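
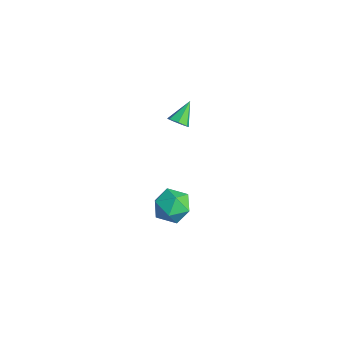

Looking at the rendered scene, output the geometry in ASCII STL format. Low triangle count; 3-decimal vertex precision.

solid 
facet normal -0.173 0.427 0.888
outer loop
vertex -1.141 2.351 -3.387
vertex -1.868 1.445 -3.093
vertex -0.699 1.383 -2.836
endloop
endfacet
facet normal 0.481 0.589 0.649
outer loop
vertex -1.141 2.351 -3.387
vertex -0.699 1.383 -2.836
vertex -0.094 1.886 -3.74
endloop
endfacet
facet normal 0.411 0.912 0.018
outer loop
vertex -1.141 2.351 -3.387
vertex -0.094 1.886 -3.74
vertex -0.889 2.26 -4.556
endloop
endfacet
facet normal -0.285 0.949 -0.135
outer loop
vertex -1.141 2.351 -3.387
vertex -0.889 2.26 -4.556
vertex -1.986 1.987 -4.156
endloop
endfacet
facet normal -0.646 0.649 0.403
outer loop
vertex -1.141 2.351 -3.387
vertex -1.986 1.987 -4.156
vertex -1.868 1.445 -3.093
endloop
endfacet
facet normal 0.836 -0.021 0.548
outer loop
vertex -0.094 1.886 -3.74
vertex -0.699 1.383 -2.836
vertex -0.174 0.693 -3.664
endloop
endfacet
facet normal -0.220 -0.284 0.933
outer loop
vertex -0.699 1.383 -2.836
vertex -1.868 1.445 -3.093
vertex -1.271 0.42 -3.264
endloop
endfacet
facet normal -0.986 0.076 0.148
outer loop
vertex -1.868 1.445 -3.093
vertex -1.986 1.987 -4.156
vertex -2.066 0.794 -4.08
endloop
endfacet
facet normal -0.403 0.561 -0.723
outer loop
vertex -1.986 1.987 -4.156
vertex -0.889 2.26 -4.556
vertex -1.461 1.297 -4.984
endloop
endfacet
facet normal 0.723 0.501 -0.475
outer loop
vertex -0.889 2.26 -4.556
vertex -0.094 1.886 -3.74
vertex -0.292 1.235 -4.727
endloop
endfacet
facet normal 0.285 -0.949 0.135
outer loop
vertex -1.019 0.329 -4.433
vertex -0.174 0.693 -3.664
vertex -1.271 0.42 -3.264
endloop
endfacet
facet normal -0.411 -0.912 -0.018
outer loop
vertex -1.019 0.329 -4.433
vertex -1.271 0.42 -3.264
vertex -2.066 0.794 -4.08
endloop
endfacet
facet normal -0.481 -0.589 -0.649
outer loop
vertex -1.019 0.329 -4.433
vertex -2.066 0.794 -4.08
vertex -1.461 1.297 -4.984
endloop
endfacet
facet normal 0.173 -0.427 -0.888
outer loop
vertex -1.019 0.329 -4.433
vertex -1.461 1.297 -4.984
vertex -0.292 1.235 -4.727
endloop
endfacet
facet normal 0.646 -0.649 -0.403
outer loop
vertex -1.019 0.329 -4.433
vertex -0.292 1.235 -4.727
vertex -0.174 0.693 -3.664
endloop
endfacet
facet normal 0.403 -0.561 0.723
outer loop
vertex -1.271 0.42 -3.264
vertex -0.174 0.693 -3.664
vertex -0.699 1.383 -2.836
endloop
endfacet
facet normal -0.723 -0.501 0.475
outer loop
vertex -2.066 0.794 -4.08
vertex -1.271 0.42 -3.264
vertex -1.868 1.445 -3.093
endloop
endfacet
facet normal -0.836 0.021 -0.548
outer loop
vertex -1.461 1.297 -4.984
vertex -2.066 0.794 -4.08
vertex -1.986 1.987 -4.156
endloop
endfacet
facet normal 0.220 0.284 -0.933
outer loop
vertex -0.292 1.235 -4.727
vertex -1.461 1.297 -4.984
vertex -0.889 2.26 -4.556
endloop
endfacet
facet normal 0.986 -0.076 -0.148
outer loop
vertex -0.174 0.693 -3.664
vertex -0.292 1.235 -4.727
vertex -0.094 1.886 -3.74
endloop
endfacet
facet normal 0.389 -0.676 -0.626
outer loop
vertex -0.927 1.649 3.485
vertex -1.338 1.834 3.03
vertex -0.751 2.058 3.153
endloop
endfacet
facet normal 0.668 0.275 0.692
outer loop
vertex -0.927 1.649 3.485
vertex -0.751 2.058 3.153
vertex -1.922 2.846 3.97
endloop
endfacet
facet normal 0.389 -0.675 -0.627
outer loop
vertex -0.751 2.058 3.153
vertex -1.338 1.834 3.03
vertex -1.017 2.299 2.729
endloop
endfacet
facet normal 0.595 0.800 0.081
outer loop
vertex -0.751 2.058 3.153
vertex -1.017 2.299 2.729
vertex -1.922 2.846 3.97
endloop
endfacet
facet normal 0.391 -0.675 -0.626
outer loop
vertex -1.017 2.299 2.729
vertex -1.338 1.834 3.03
vertex -1.524 2.189 2.531
endloop
endfacet
facet normal -0.032 0.906 -0.422
outer loop
vertex -1.017 2.299 2.729
vertex -1.524 2.189 2.531
vertex -1.922 2.846 3.97
endloop
endfacet
facet normal 0.389 -0.676 -0.626
outer loop
vertex -1.524 2.189 2.531
vertex -1.338 1.834 3.03
vertex -1.891 1.812 2.71
endloop
endfacet
facet normal -0.739 0.512 -0.438
outer loop
vertex -1.524 2.189 2.531
vertex -1.891 1.812 2.71
vertex -1.922 2.846 3.97
endloop
endfacet
facet normal 0.390 -0.674 -0.627
outer loop
vertex -1.891 1.812 2.71
vertex -1.338 1.834 3.03
vertex -1.841 1.451 3.129
endloop
endfacet
facet normal -0.995 -0.085 0.045
outer loop
vertex -1.891 1.812 2.71
vertex -1.841 1.451 3.129
vertex -1.922 2.846 3.97
endloop
endfacet
facet normal 0.390 -0.675 -0.626
outer loop
vertex -1.841 1.451 3.129
vertex -1.338 1.834 3.03
vertex -1.412 1.379 3.474
endloop
endfacet
facet normal -0.607 -0.436 0.664
outer loop
vertex -1.841 1.451 3.129
vertex -1.412 1.379 3.474
vertex -1.922 2.846 3.97
endloop
endfacet
facet normal 0.390 -0.675 -0.627
outer loop
vertex -1.412 1.379 3.474
vertex -1.338 1.834 3.03
vertex -0.927 1.649 3.485
endloop
endfacet
facet normal 0.132 -0.276 0.952
outer loop
vertex -1.412 1.379 3.474
vertex -0.927 1.649 3.485
vertex -1.922 2.846 3.97
endloop
endfacet

endsolid


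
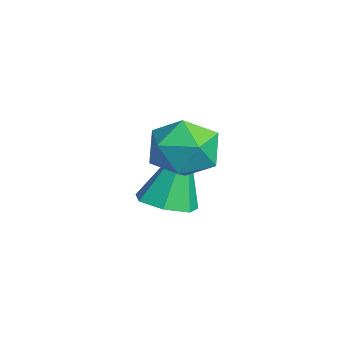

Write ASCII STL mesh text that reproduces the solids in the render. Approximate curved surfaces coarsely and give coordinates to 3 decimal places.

solid 
facet normal 0.196 -0.305 -0.932
outer loop
vertex 2.127 -2.105 -0.173
vertex 1.397 -1.872 -0.403
vertex 2.077 -1.45 -0.398
endloop
endfacet
facet normal 0.862 0.222 0.456
outer loop
vertex 2.127 -2.105 -0.173
vertex 2.077 -1.45 -0.398
vertex 0.983 -1.228 1.563
endloop
endfacet
facet normal 0.196 -0.306 -0.932
outer loop
vertex 2.077 -1.45 -0.398
vertex 1.397 -1.872 -0.403
vertex 1.515 -1.113 -0.627
endloop
endfacet
facet normal 0.460 0.874 0.158
outer loop
vertex 2.077 -1.45 -0.398
vertex 1.515 -1.113 -0.627
vertex 0.983 -1.228 1.563
endloop
endfacet
facet normal 0.196 -0.305 -0.932
outer loop
vertex 1.515 -1.113 -0.627
vertex 1.397 -1.872 -0.403
vertex 0.865 -1.347 -0.687
endloop
endfacet
facet normal -0.336 0.941 -0.032
outer loop
vertex 1.515 -1.113 -0.627
vertex 0.865 -1.347 -0.687
vertex 0.983 -1.228 1.563
endloop
endfacet
facet normal 0.197 -0.304 -0.932
outer loop
vertex 0.865 -1.347 -0.687
vertex 1.397 -1.872 -0.403
vertex 0.615 -1.977 -0.534
endloop
endfacet
facet normal -0.927 0.375 0.029
outer loop
vertex 0.865 -1.347 -0.687
vertex 0.615 -1.977 -0.534
vertex 0.983 -1.228 1.563
endloop
endfacet
facet normal 0.197 -0.305 -0.932
outer loop
vertex 0.615 -1.977 -0.534
vertex 1.397 -1.872 -0.403
vertex 0.955 -2.527 -0.282
endloop
endfacet
facet normal -0.867 -0.401 0.295
outer loop
vertex 0.615 -1.977 -0.534
vertex 0.955 -2.527 -0.282
vertex 0.983 -1.228 1.563
endloop
endfacet
facet normal 0.197 -0.305 -0.932
outer loop
vertex 0.955 -2.527 -0.282
vertex 1.397 -1.872 -0.403
vertex 1.628 -2.584 -0.121
endloop
endfacet
facet normal -0.203 -0.799 0.566
outer loop
vertex 0.955 -2.527 -0.282
vertex 1.628 -2.584 -0.121
vertex 0.983 -1.228 1.563
endloop
endfacet
facet normal 0.196 -0.305 -0.932
outer loop
vertex 1.628 -2.584 -0.121
vertex 1.397 -1.872 -0.403
vertex 2.127 -2.105 -0.173
endloop
endfacet
facet normal 0.567 -0.522 0.637
outer loop
vertex 1.628 -2.584 -0.121
vertex 2.127 -2.105 -0.173
vertex 0.983 -1.228 1.563
endloop
endfacet
facet normal 0.387 0.428 0.817
outer loop
vertex 3.037 -1.023 2.751
vertex 2.955 -1.841 3.219
vertex 3.749 -1.647 2.741
endloop
endfacet
facet normal 0.644 0.731 0.224
outer loop
vertex 3.037 -1.023 2.751
vertex 3.749 -1.647 2.741
vertex 3.507 -1.191 1.948
endloop
endfacet
facet normal 0.093 0.984 -0.151
outer loop
vertex 3.037 -1.023 2.751
vertex 3.507 -1.191 1.948
vertex 2.565 -1.104 1.935
endloop
endfacet
facet normal -0.505 0.837 0.209
outer loop
vertex 3.037 -1.023 2.751
vertex 2.565 -1.104 1.935
vertex 2.224 -1.506 2.721
endloop
endfacet
facet normal -0.323 0.494 0.807
outer loop
vertex 3.037 -1.023 2.751
vertex 2.224 -1.506 2.721
vertex 2.955 -1.841 3.219
endloop
endfacet
facet normal 0.961 0.223 -0.165
outer loop
vertex 3.507 -1.191 1.948
vertex 3.749 -1.647 2.741
vertex 3.716 -2.114 1.919
endloop
endfacet
facet normal 0.544 -0.267 0.795
outer loop
vertex 3.749 -1.647 2.741
vertex 2.955 -1.841 3.219
vertex 3.375 -2.516 2.705
endloop
endfacet
facet normal -0.605 -0.162 0.780
outer loop
vertex 2.955 -1.841 3.219
vertex 2.224 -1.506 2.721
vertex 2.433 -2.429 2.692
endloop
endfacet
facet normal -0.899 0.395 -0.188
outer loop
vertex 2.224 -1.506 2.721
vertex 2.565 -1.104 1.935
vertex 2.191 -1.973 1.899
endloop
endfacet
facet normal 0.069 0.631 -0.773
outer loop
vertex 2.565 -1.104 1.935
vertex 3.507 -1.191 1.948
vertex 2.985 -1.779 1.421
endloop
endfacet
facet normal 0.505 -0.837 -0.209
outer loop
vertex 2.903 -2.597 1.889
vertex 3.716 -2.114 1.919
vertex 3.375 -2.516 2.705
endloop
endfacet
facet normal -0.093 -0.984 0.151
outer loop
vertex 2.903 -2.597 1.889
vertex 3.375 -2.516 2.705
vertex 2.433 -2.429 2.692
endloop
endfacet
facet normal -0.644 -0.731 -0.224
outer loop
vertex 2.903 -2.597 1.889
vertex 2.433 -2.429 2.692
vertex 2.191 -1.973 1.899
endloop
endfacet
facet normal -0.387 -0.428 -0.817
outer loop
vertex 2.903 -2.597 1.889
vertex 2.191 -1.973 1.899
vertex 2.985 -1.779 1.421
endloop
endfacet
facet normal 0.323 -0.494 -0.807
outer loop
vertex 2.903 -2.597 1.889
vertex 2.985 -1.779 1.421
vertex 3.716 -2.114 1.919
endloop
endfacet
facet normal 0.899 -0.395 0.188
outer loop
vertex 3.375 -2.516 2.705
vertex 3.716 -2.114 1.919
vertex 3.749 -1.647 2.741
endloop
endfacet
facet normal -0.069 -0.631 0.773
outer loop
vertex 2.433 -2.429 2.692
vertex 3.375 -2.516 2.705
vertex 2.955 -1.841 3.219
endloop
endfacet
facet normal -0.961 -0.223 0.165
outer loop
vertex 2.191 -1.973 1.899
vertex 2.433 -2.429 2.692
vertex 2.224 -1.506 2.721
endloop
endfacet
facet normal -0.544 0.267 -0.795
outer loop
vertex 2.985 -1.779 1.421
vertex 2.191 -1.973 1.899
vertex 2.565 -1.104 1.935
endloop
endfacet
facet normal 0.605 0.162 -0.780
outer loop
vertex 3.716 -2.114 1.919
vertex 2.985 -1.779 1.421
vertex 3.507 -1.191 1.948
endloop
endfacet

endsolid


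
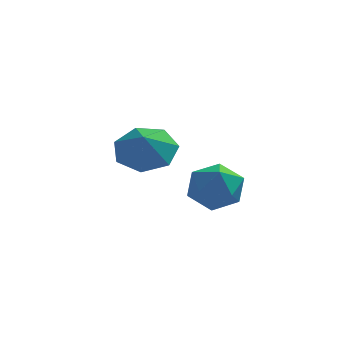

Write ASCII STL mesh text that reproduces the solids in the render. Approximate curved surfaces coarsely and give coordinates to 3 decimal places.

solid 
facet normal -0.012 0.614 -0.790
outer loop
vertex 1.493 2.206 1.809
vertex 0.664 2.759 2.251
vertex 1.734 2.93 2.368
endloop
endfacet
facet normal 0.701 -0.567 0.432
outer loop
vertex 1.493 2.206 1.809
vertex 1.734 2.93 2.368
vertex 0.676 2.141 3.049
endloop
endfacet
facet normal -0.011 0.612 -0.790
outer loop
vertex 1.734 2.93 2.368
vertex 0.664 2.759 2.251
vertex 1.17 3.526 2.838
endloop
endfacet
facet normal 0.583 -0.085 0.808
outer loop
vertex 1.734 2.93 2.368
vertex 1.17 3.526 2.838
vertex 0.676 2.141 3.049
endloop
endfacet
facet normal -0.011 0.612 -0.791
outer loop
vertex 1.17 3.526 2.838
vertex 0.664 2.759 2.251
vertex 0.225 3.545 2.866
endloop
endfacet
facet normal 0.032 0.139 0.990
outer loop
vertex 1.17 3.526 2.838
vertex 0.225 3.545 2.866
vertex 0.676 2.141 3.049
endloop
endfacet
facet normal -0.011 0.612 -0.791
outer loop
vertex 0.225 3.545 2.866
vertex 0.664 2.759 2.251
vertex -0.39 2.972 2.431
endloop
endfacet
facet normal -0.537 -0.063 0.841
outer loop
vertex 0.225 3.545 2.866
vertex -0.39 2.972 2.431
vertex 0.676 2.141 3.049
endloop
endfacet
facet normal -0.011 0.613 -0.790
outer loop
vertex -0.39 2.972 2.431
vertex 0.664 2.759 2.251
vertex -0.211 2.239 1.86
endloop
endfacet
facet normal -0.696 -0.539 0.474
outer loop
vertex -0.39 2.972 2.431
vertex -0.211 2.239 1.86
vertex 0.676 2.141 3.049
endloop
endfacet
facet normal -0.011 0.613 -0.790
outer loop
vertex -0.211 2.239 1.86
vertex 0.664 2.759 2.251
vertex 0.627 1.898 1.584
endloop
endfacet
facet normal -0.325 -0.931 0.165
outer loop
vertex -0.211 2.239 1.86
vertex 0.627 1.898 1.584
vertex 0.676 2.141 3.049
endloop
endfacet
facet normal -0.013 0.613 -0.790
outer loop
vertex 0.627 1.898 1.584
vertex 0.664 2.759 2.251
vertex 1.493 2.206 1.809
endloop
endfacet
facet normal 0.297 -0.943 0.147
outer loop
vertex 0.627 1.898 1.584
vertex 1.493 2.206 1.809
vertex 0.676 2.141 3.049
endloop
endfacet
facet normal -0.437 -0.567 0.699
outer loop
vertex 2.576 -0.87 2.895
vertex 2.883 -1.675 2.434
vertex 3.443 -1.261 3.12
endloop
endfacet
facet normal -0.226 0.059 0.972
outer loop
vertex 2.576 -0.87 2.895
vertex 3.443 -1.261 3.12
vertex 3.35 -0.291 3.04
endloop
endfacet
facet normal -0.546 0.579 0.605
outer loop
vertex 2.576 -0.87 2.895
vertex 3.35 -0.291 3.04
vertex 2.732 -0.106 2.305
endloop
endfacet
facet normal -0.956 0.276 0.105
outer loop
vertex 2.576 -0.87 2.895
vertex 2.732 -0.106 2.305
vertex 2.444 -0.962 1.931
endloop
endfacet
facet normal -0.887 -0.432 0.163
outer loop
vertex 2.576 -0.87 2.895
vertex 2.444 -0.962 1.931
vertex 2.883 -1.675 2.434
endloop
endfacet
facet normal 0.478 0.118 0.871
outer loop
vertex 3.35 -0.291 3.04
vertex 3.443 -1.261 3.12
vertex 4.136 -0.738 2.669
endloop
endfacet
facet normal 0.137 -0.894 0.428
outer loop
vertex 3.443 -1.261 3.12
vertex 2.883 -1.675 2.434
vertex 3.848 -1.594 2.295
endloop
endfacet
facet normal -0.592 -0.675 -0.440
outer loop
vertex 2.883 -1.675 2.434
vertex 2.444 -0.962 1.931
vertex 3.23 -1.409 1.56
endloop
endfacet
facet normal -0.702 0.470 -0.535
outer loop
vertex 2.444 -0.962 1.931
vertex 2.732 -0.106 2.305
vertex 3.137 -0.439 1.48
endloop
endfacet
facet normal -0.041 0.960 0.276
outer loop
vertex 2.732 -0.106 2.305
vertex 3.35 -0.291 3.04
vertex 3.697 -0.025 2.166
endloop
endfacet
facet normal 0.956 -0.276 -0.105
outer loop
vertex 4.004 -0.83 1.705
vertex 4.136 -0.738 2.669
vertex 3.848 -1.594 2.295
endloop
endfacet
facet normal 0.546 -0.579 -0.605
outer loop
vertex 4.004 -0.83 1.705
vertex 3.848 -1.594 2.295
vertex 3.23 -1.409 1.56
endloop
endfacet
facet normal 0.226 -0.059 -0.972
outer loop
vertex 4.004 -0.83 1.705
vertex 3.23 -1.409 1.56
vertex 3.137 -0.439 1.48
endloop
endfacet
facet normal 0.437 0.567 -0.699
outer loop
vertex 4.004 -0.83 1.705
vertex 3.137 -0.439 1.48
vertex 3.697 -0.025 2.166
endloop
endfacet
facet normal 0.887 0.432 -0.163
outer loop
vertex 4.004 -0.83 1.705
vertex 3.697 -0.025 2.166
vertex 4.136 -0.738 2.669
endloop
endfacet
facet normal 0.702 -0.470 0.535
outer loop
vertex 3.848 -1.594 2.295
vertex 4.136 -0.738 2.669
vertex 3.443 -1.261 3.12
endloop
endfacet
facet normal 0.041 -0.960 -0.276
outer loop
vertex 3.23 -1.409 1.56
vertex 3.848 -1.594 2.295
vertex 2.883 -1.675 2.434
endloop
endfacet
facet normal -0.478 -0.118 -0.871
outer loop
vertex 3.137 -0.439 1.48
vertex 3.23 -1.409 1.56
vertex 2.444 -0.962 1.931
endloop
endfacet
facet normal -0.137 0.894 -0.428
outer loop
vertex 3.697 -0.025 2.166
vertex 3.137 -0.439 1.48
vertex 2.732 -0.106 2.305
endloop
endfacet
facet normal 0.592 0.675 0.440
outer loop
vertex 4.136 -0.738 2.669
vertex 3.697 -0.025 2.166
vertex 3.35 -0.291 3.04
endloop
endfacet

endsolid


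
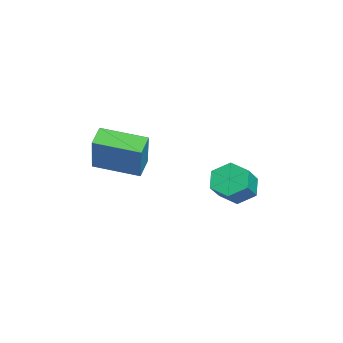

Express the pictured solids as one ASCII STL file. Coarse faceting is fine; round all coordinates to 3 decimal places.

solid 
facet normal -0.713 0.296 -0.635
outer loop
vertex -0.496 4.517 -1.719
vertex -1.025 3.782 -1.467
vertex -1.101 4.596 -1.003
endloop
endfacet
facet normal 0.278 0.952 0.130
outer loop
vertex -0.496 4.517 -1.719
vertex -1.101 4.596 -1.003
vertex 0.574 4.074 -0.765
endloop
endfacet
facet normal 0.278 0.952 0.130
outer loop
vertex 0.574 4.074 -0.765
vertex -1.101 4.596 -1.003
vertex -0.031 4.153 -0.05
endloop
endfacet
facet normal 0.713 -0.295 0.636
outer loop
vertex 0.574 4.074 -0.765
vertex -0.031 4.153 -0.05
vertex 0.045 3.338 -0.513
endloop
endfacet
facet normal -0.713 0.296 -0.636
outer loop
vertex -1.101 4.596 -1.003
vertex -1.025 3.782 -1.467
vertex -1.63 3.861 -0.752
endloop
endfacet
facet normal -0.418 0.548 0.724
outer loop
vertex -1.101 4.596 -1.003
vertex -1.63 3.861 -0.752
vertex -0.031 4.153 -0.05
endloop
endfacet
facet normal -0.418 0.549 0.724
outer loop
vertex -0.031 4.153 -0.05
vertex -1.63 3.861 -0.752
vertex -0.56 3.418 0.202
endloop
endfacet
facet normal 0.713 -0.295 0.636
outer loop
vertex -0.031 4.153 -0.05
vertex -0.56 3.418 0.202
vertex 0.045 3.338 -0.513
endloop
endfacet
facet normal -0.713 0.295 -0.636
outer loop
vertex -1.63 3.861 -0.752
vertex -1.025 3.782 -1.467
vertex -1.554 3.046 -1.215
endloop
endfacet
facet normal -0.696 -0.402 0.594
outer loop
vertex -1.63 3.861 -0.752
vertex -1.554 3.046 -1.215
vertex -0.56 3.418 0.202
endloop
endfacet
facet normal -0.696 -0.402 0.594
outer loop
vertex -0.56 3.418 0.202
vertex -1.554 3.046 -1.215
vertex -0.484 2.603 -0.261
endloop
endfacet
facet normal 0.713 -0.295 0.636
outer loop
vertex -0.56 3.418 0.202
vertex -0.484 2.603 -0.261
vertex 0.045 3.338 -0.513
endloop
endfacet
facet normal -0.713 0.295 -0.636
outer loop
vertex -1.554 3.046 -1.215
vertex -1.025 3.782 -1.467
vertex -0.949 2.967 -1.93
endloop
endfacet
facet normal -0.278 -0.952 -0.130
outer loop
vertex -1.554 3.046 -1.215
vertex -0.949 2.967 -1.93
vertex -0.484 2.603 -0.261
endloop
endfacet
facet normal -0.278 -0.952 -0.130
outer loop
vertex -0.484 2.603 -0.261
vertex -0.949 2.967 -1.93
vertex 0.121 2.524 -0.977
endloop
endfacet
facet normal 0.713 -0.296 0.635
outer loop
vertex -0.484 2.603 -0.261
vertex 0.121 2.524 -0.977
vertex 0.045 3.338 -0.513
endloop
endfacet
facet normal -0.713 0.295 -0.636
outer loop
vertex -0.949 2.967 -1.93
vertex -1.025 3.782 -1.467
vertex -0.42 3.702 -2.182
endloop
endfacet
facet normal 0.418 -0.549 -0.724
outer loop
vertex -0.949 2.967 -1.93
vertex -0.42 3.702 -2.182
vertex 0.121 2.524 -0.977
endloop
endfacet
facet normal 0.418 -0.548 -0.724
outer loop
vertex 0.121 2.524 -0.977
vertex -0.42 3.702 -2.182
vertex 0.65 3.259 -1.228
endloop
endfacet
facet normal 0.713 -0.296 0.636
outer loop
vertex 0.121 2.524 -0.977
vertex 0.65 3.259 -1.228
vertex 0.045 3.338 -0.513
endloop
endfacet
facet normal -0.713 0.295 -0.636
outer loop
vertex -0.42 3.702 -2.182
vertex -1.025 3.782 -1.467
vertex -0.496 4.517 -1.719
endloop
endfacet
facet normal 0.696 0.402 -0.594
outer loop
vertex -0.42 3.702 -2.182
vertex -0.496 4.517 -1.719
vertex 0.65 3.259 -1.228
endloop
endfacet
facet normal 0.696 0.402 -0.594
outer loop
vertex 0.65 3.259 -1.228
vertex -0.496 4.517 -1.719
vertex 0.574 4.074 -0.765
endloop
endfacet
facet normal 0.713 -0.295 0.636
outer loop
vertex 0.65 3.259 -1.228
vertex 0.574 4.074 -0.765
vertex 0.045 3.338 -0.513
endloop
endfacet
facet normal -0.813 0.296 0.502
outer loop
vertex 0.602 -2.019 2.732
vertex 1.105 -0.014 2.364
vertex -0.545 -2.067 0.903
endloop
endfacet
facet normal -0.240 -0.955 0.175
outer loop
vertex 0.275 -2.366 0.396
vertex 0.602 -2.019 2.732
vertex -0.545 -2.067 0.903
endloop
endfacet
facet normal -0.813 0.296 0.502
outer loop
vertex -0.545 -2.067 0.903
vertex 1.105 -0.014 2.364
vertex -0.043 -0.062 0.535
endloop
endfacet
facet normal -0.532 -0.022 -0.847
outer loop
vertex -0.043 -0.062 0.535
vertex 0.275 -2.366 0.396
vertex -0.545 -2.067 0.903
endloop
endfacet
facet normal 0.532 0.022 0.847
outer loop
vertex 0.602 -2.019 2.732
vertex 1.925 -0.313 1.857
vertex 1.105 -0.014 2.364
endloop
endfacet
facet normal -0.239 -0.955 0.175
outer loop
vertex 1.423 -2.318 2.225
vertex 0.602 -2.019 2.732
vertex 0.275 -2.366 0.396
endloop
endfacet
facet normal 0.531 0.022 0.847
outer loop
vertex 1.423 -2.318 2.225
vertex 1.925 -0.313 1.857
vertex 0.602 -2.019 2.732
endloop
endfacet
facet normal 0.240 0.955 -0.175
outer loop
vertex 1.105 -0.014 2.364
vertex 1.925 -0.313 1.857
vertex -0.043 -0.062 0.535
endloop
endfacet
facet normal -0.531 -0.022 -0.847
outer loop
vertex 0.778 -0.361 0.028
vertex 0.275 -2.366 0.396
vertex -0.043 -0.062 0.535
endloop
endfacet
facet normal 0.240 0.955 -0.175
outer loop
vertex -0.043 -0.062 0.535
vertex 1.925 -0.313 1.857
vertex 0.778 -0.361 0.028
endloop
endfacet
facet normal 0.813 -0.296 -0.502
outer loop
vertex 0.778 -0.361 0.028
vertex 1.423 -2.318 2.225
vertex 0.275 -2.366 0.396
endloop
endfacet
facet normal 0.813 -0.296 -0.502
outer loop
vertex 1.925 -0.313 1.857
vertex 1.423 -2.318 2.225
vertex 0.778 -0.361 0.028
endloop
endfacet

endsolid


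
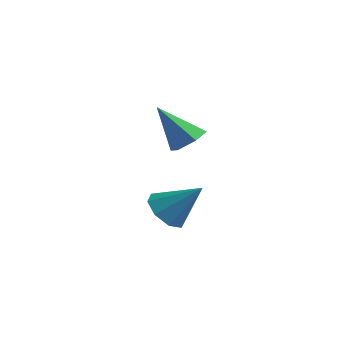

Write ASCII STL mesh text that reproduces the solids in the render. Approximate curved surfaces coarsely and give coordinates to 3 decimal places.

solid 
facet normal 0.608 0.119 -0.785
outer loop
vertex 1.965 2.945 0.285
vertex 1.38 2.593 -0.222
vertex 1.381 3.433 -0.094
endloop
endfacet
facet normal 0.170 0.724 0.669
outer loop
vertex 1.965 2.945 0.285
vertex 1.381 3.433 -0.094
vertex 0.12 2.347 1.402
endloop
endfacet
facet normal 0.609 0.119 -0.784
outer loop
vertex 1.381 3.433 -0.094
vertex 1.38 2.593 -0.222
vertex 0.797 3.081 -0.601
endloop
endfacet
facet normal -0.577 0.810 0.102
outer loop
vertex 1.381 3.433 -0.094
vertex 0.797 3.081 -0.601
vertex 0.12 2.347 1.402
endloop
endfacet
facet normal 0.609 0.119 -0.784
outer loop
vertex 0.797 3.081 -0.601
vertex 1.38 2.593 -0.222
vertex 0.796 2.241 -0.729
endloop
endfacet
facet normal -0.951 0.047 -0.304
outer loop
vertex 0.797 3.081 -0.601
vertex 0.796 2.241 -0.729
vertex 0.12 2.347 1.402
endloop
endfacet
facet normal 0.609 0.119 -0.784
outer loop
vertex 0.796 2.241 -0.729
vertex 1.38 2.593 -0.222
vertex 1.379 1.753 -0.35
endloop
endfacet
facet normal -0.579 -0.803 -0.144
outer loop
vertex 0.796 2.241 -0.729
vertex 1.379 1.753 -0.35
vertex 0.12 2.347 1.402
endloop
endfacet
facet normal 0.608 0.119 -0.785
outer loop
vertex 1.379 1.753 -0.35
vertex 1.38 2.593 -0.222
vertex 1.964 2.105 0.157
endloop
endfacet
facet normal 0.169 -0.890 0.423
outer loop
vertex 1.379 1.753 -0.35
vertex 1.964 2.105 0.157
vertex 0.12 2.347 1.402
endloop
endfacet
facet normal 0.608 0.119 -0.785
outer loop
vertex 1.964 2.105 0.157
vertex 1.38 2.593 -0.222
vertex 1.965 2.945 0.285
endloop
endfacet
facet normal 0.544 -0.127 0.830
outer loop
vertex 1.964 2.105 0.157
vertex 1.965 2.945 0.285
vertex 0.12 2.347 1.402
endloop
endfacet
facet normal -0.670 -0.230 -0.706
outer loop
vertex 0.818 3.306 -5.061
vertex 0.323 2.698 -4.393
vertex 0.261 3.692 -4.658
endloop
endfacet
facet normal 0.492 0.859 -0.143
outer loop
vertex 0.818 3.306 -5.061
vertex 0.261 3.692 -4.658
vertex 1.677 3.162 -2.967
endloop
endfacet
facet normal -0.671 -0.230 -0.705
outer loop
vertex 0.261 3.692 -4.658
vertex 0.323 2.698 -4.393
vertex -0.259 3.495 -4.099
endloop
endfacet
facet normal -0.021 0.949 0.315
outer loop
vertex 0.261 3.692 -4.658
vertex -0.259 3.495 -4.099
vertex 1.677 3.162 -2.967
endloop
endfacet
facet normal -0.671 -0.230 -0.705
outer loop
vertex -0.259 3.495 -4.099
vertex 0.323 2.698 -4.393
vertex -0.439 2.832 -3.712
endloop
endfacet
facet normal -0.353 0.541 0.763
outer loop
vertex -0.259 3.495 -4.099
vertex -0.439 2.832 -3.712
vertex 1.677 3.162 -2.967
endloop
endfacet
facet normal -0.671 -0.230 -0.705
outer loop
vertex -0.439 2.832 -3.712
vertex 0.323 2.698 -4.393
vertex -0.172 2.09 -3.724
endloop
endfacet
facet normal -0.312 -0.127 0.942
outer loop
vertex -0.439 2.832 -3.712
vertex -0.172 2.09 -3.724
vertex 1.677 3.162 -2.967
endloop
endfacet
facet normal -0.671 -0.229 -0.705
outer loop
vertex -0.172 2.09 -3.724
vertex 0.323 2.698 -4.393
vertex 0.384 1.705 -4.128
endloop
endfacet
facet normal 0.081 -0.664 0.743
outer loop
vertex -0.172 2.09 -3.724
vertex 0.384 1.705 -4.128
vertex 1.677 3.162 -2.967
endloop
endfacet
facet normal -0.670 -0.230 -0.706
outer loop
vertex 0.384 1.705 -4.128
vertex 0.323 2.698 -4.393
vertex 0.905 1.901 -4.686
endloop
endfacet
facet normal 0.591 -0.754 0.287
outer loop
vertex 0.384 1.705 -4.128
vertex 0.905 1.901 -4.686
vertex 1.677 3.162 -2.967
endloop
endfacet
facet normal -0.670 -0.230 -0.706
outer loop
vertex 0.905 1.901 -4.686
vertex 0.323 2.698 -4.393
vertex 1.085 2.564 -5.073
endloop
endfacet
facet normal 0.924 -0.345 -0.162
outer loop
vertex 0.905 1.901 -4.686
vertex 1.085 2.564 -5.073
vertex 1.677 3.162 -2.967
endloop
endfacet
facet normal -0.670 -0.230 -0.706
outer loop
vertex 1.085 2.564 -5.073
vertex 0.323 2.698 -4.393
vertex 0.818 3.306 -5.061
endloop
endfacet
facet normal 0.883 0.323 -0.340
outer loop
vertex 1.085 2.564 -5.073
vertex 0.818 3.306 -5.061
vertex 1.677 3.162 -2.967
endloop
endfacet

endsolid


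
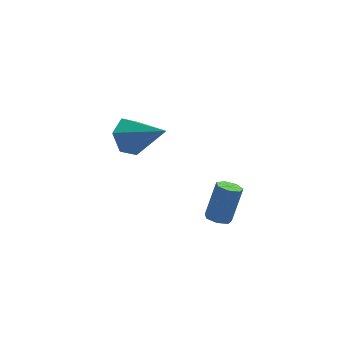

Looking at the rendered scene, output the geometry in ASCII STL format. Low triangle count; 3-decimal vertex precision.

solid 
facet normal -0.265 -0.301 -0.916
outer loop
vertex 1.141 -1.884 -1.248
vertex 0.754 -1.467 -1.273
vertex 1.3 -1.455 -1.435
endloop
endfacet
facet normal 0.909 -0.395 -0.133
outer loop
vertex 1.141 -1.884 -1.248
vertex 1.3 -1.455 -1.435
vertex 1.594 -1.37 0.318
endloop
endfacet
facet normal 0.909 -0.394 -0.133
outer loop
vertex 1.594 -1.37 0.318
vertex 1.3 -1.455 -1.435
vertex 1.753 -0.94 0.132
endloop
endfacet
facet normal 0.263 0.300 0.917
outer loop
vertex 1.594 -1.37 0.318
vertex 1.753 -0.94 0.132
vertex 1.206 -0.953 0.293
endloop
endfacet
facet normal -0.265 -0.301 -0.916
outer loop
vertex 1.3 -1.455 -1.435
vertex 0.754 -1.467 -1.273
vertex 1.048 -1.035 -1.5
endloop
endfacet
facet normal 0.818 0.432 -0.379
outer loop
vertex 1.3 -1.455 -1.435
vertex 1.048 -1.035 -1.5
vertex 1.753 -0.94 0.132
endloop
endfacet
facet normal 0.818 0.434 -0.378
outer loop
vertex 1.753 -0.94 0.132
vertex 1.048 -1.035 -1.5
vertex 1.5 -0.52 0.067
endloop
endfacet
facet normal 0.263 0.300 0.917
outer loop
vertex 1.753 -0.94 0.132
vertex 1.5 -0.52 0.067
vertex 1.206 -0.953 0.293
endloop
endfacet
facet normal -0.265 -0.301 -0.916
outer loop
vertex 1.048 -1.035 -1.5
vertex 0.754 -1.467 -1.273
vertex 0.574 -0.94 -1.394
endloop
endfacet
facet normal 0.111 0.934 -0.339
outer loop
vertex 1.048 -1.035 -1.5
vertex 0.574 -0.94 -1.394
vertex 1.5 -0.52 0.067
endloop
endfacet
facet normal 0.110 0.934 -0.339
outer loop
vertex 1.5 -0.52 0.067
vertex 0.574 -0.94 -1.394
vertex 1.026 -0.426 0.172
endloop
endfacet
facet normal 0.263 0.300 0.917
outer loop
vertex 1.5 -0.52 0.067
vertex 1.026 -0.426 0.172
vertex 1.206 -0.953 0.293
endloop
endfacet
facet normal -0.264 -0.301 -0.917
outer loop
vertex 0.574 -0.94 -1.394
vertex 0.754 -1.467 -1.273
vertex 0.235 -1.243 -1.197
endloop
endfacet
facet normal -0.680 0.732 -0.044
outer loop
vertex 0.574 -0.94 -1.394
vertex 0.235 -1.243 -1.197
vertex 1.026 -0.426 0.172
endloop
endfacet
facet normal -0.680 0.732 -0.044
outer loop
vertex 1.026 -0.426 0.172
vertex 0.235 -1.243 -1.197
vertex 0.688 -0.728 0.369
endloop
endfacet
facet normal 0.265 0.301 0.916
outer loop
vertex 1.026 -0.426 0.172
vertex 0.688 -0.728 0.369
vertex 1.206 -0.953 0.293
endloop
endfacet
facet normal -0.264 -0.300 -0.917
outer loop
vertex 0.235 -1.243 -1.197
vertex 0.754 -1.467 -1.273
vertex 0.288 -1.714 -1.058
endloop
endfacet
facet normal -0.958 -0.024 0.285
outer loop
vertex 0.235 -1.243 -1.197
vertex 0.288 -1.714 -1.058
vertex 0.688 -0.728 0.369
endloop
endfacet
facet normal -0.959 -0.022 0.284
outer loop
vertex 0.688 -0.728 0.369
vertex 0.288 -1.714 -1.058
vertex 0.74 -1.2 0.509
endloop
endfacet
facet normal 0.265 0.301 0.916
outer loop
vertex 0.688 -0.728 0.369
vertex 0.74 -1.2 0.509
vertex 1.206 -0.953 0.293
endloop
endfacet
facet normal -0.263 -0.301 -0.917
outer loop
vertex 0.288 -1.714 -1.058
vertex 0.754 -1.467 -1.273
vertex 0.691 -2.0 -1.08
endloop
endfacet
facet normal -0.516 -0.758 0.398
outer loop
vertex 0.288 -1.714 -1.058
vertex 0.691 -2.0 -1.08
vertex 0.74 -1.2 0.509
endloop
endfacet
facet normal -0.514 -0.759 0.398
outer loop
vertex 0.74 -1.2 0.509
vertex 0.691 -2.0 -1.08
vertex 1.143 -1.485 0.486
endloop
endfacet
facet normal 0.265 0.301 0.916
outer loop
vertex 0.74 -1.2 0.509
vertex 1.143 -1.485 0.486
vertex 1.206 -0.953 0.293
endloop
endfacet
facet normal -0.265 -0.301 -0.916
outer loop
vertex 0.691 -2.0 -1.08
vertex 0.754 -1.467 -1.273
vertex 1.141 -1.884 -1.248
endloop
endfacet
facet normal 0.317 -0.924 0.212
outer loop
vertex 0.691 -2.0 -1.08
vertex 1.141 -1.884 -1.248
vertex 1.143 -1.485 0.486
endloop
endfacet
facet normal 0.315 -0.925 0.212
outer loop
vertex 1.143 -1.485 0.486
vertex 1.141 -1.884 -1.248
vertex 1.594 -1.37 0.318
endloop
endfacet
facet normal 0.265 0.301 0.916
outer loop
vertex 1.143 -1.485 0.486
vertex 1.594 -1.37 0.318
vertex 1.206 -0.953 0.293
endloop
endfacet
facet normal -0.727 0.443 -0.525
outer loop
vertex -2.209 4.416 -1.168
vertex -2.895 3.978 -0.587
vertex -2.528 4.875 -0.339
endloop
endfacet
facet normal 0.835 0.550 0.017
outer loop
vertex -2.209 4.416 -1.168
vertex -2.528 4.875 -0.339
vertex -1.325 3.022 0.547
endloop
endfacet
facet normal -0.727 0.443 -0.525
outer loop
vertex -2.528 4.875 -0.339
vertex -2.895 3.978 -0.587
vertex -3.214 4.437 0.242
endloop
endfacet
facet normal 0.296 0.562 0.773
outer loop
vertex -2.528 4.875 -0.339
vertex -3.214 4.437 0.242
vertex -1.325 3.022 0.547
endloop
endfacet
facet normal -0.727 0.443 -0.525
outer loop
vertex -3.214 4.437 0.242
vertex -2.895 3.978 -0.587
vertex -3.581 3.54 -0.006
endloop
endfacet
facet normal -0.268 -0.153 0.951
outer loop
vertex -3.214 4.437 0.242
vertex -3.581 3.54 -0.006
vertex -1.325 3.022 0.547
endloop
endfacet
facet normal -0.727 0.443 -0.525
outer loop
vertex -3.581 3.54 -0.006
vertex -2.895 3.978 -0.587
vertex -3.262 3.082 -0.835
endloop
endfacet
facet normal -0.294 -0.880 0.373
outer loop
vertex -3.581 3.54 -0.006
vertex -3.262 3.082 -0.835
vertex -1.325 3.022 0.547
endloop
endfacet
facet normal -0.727 0.443 -0.525
outer loop
vertex -3.262 3.082 -0.835
vertex -2.895 3.978 -0.587
vertex -2.576 3.519 -1.416
endloop
endfacet
facet normal 0.245 -0.891 -0.382
outer loop
vertex -3.262 3.082 -0.835
vertex -2.576 3.519 -1.416
vertex -1.325 3.022 0.547
endloop
endfacet
facet normal -0.727 0.443 -0.525
outer loop
vertex -2.576 3.519 -1.416
vertex -2.895 3.978 -0.587
vertex -2.209 4.416 -1.168
endloop
endfacet
facet normal 0.809 -0.176 -0.560
outer loop
vertex -2.576 3.519 -1.416
vertex -2.209 4.416 -1.168
vertex -1.325 3.022 0.547
endloop
endfacet

endsolid


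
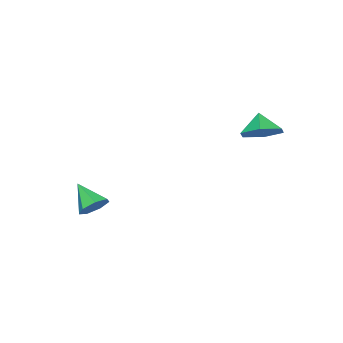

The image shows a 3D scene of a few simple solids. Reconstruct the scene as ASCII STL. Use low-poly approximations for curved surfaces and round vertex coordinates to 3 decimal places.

solid 
facet normal 0.183 0.795 -0.578
outer loop
vertex 2.277 -0.862 -1.612
vertex 1.557 -0.848 -1.821
vertex 1.882 -0.501 -1.241
endloop
endfacet
facet normal 0.629 -0.104 0.771
outer loop
vertex 2.277 -0.862 -1.612
vertex 1.882 -0.501 -1.241
vertex 1.283 -2.032 -0.959
endloop
endfacet
facet normal 0.184 0.795 -0.578
outer loop
vertex 1.882 -0.501 -1.241
vertex 1.557 -0.848 -1.821
vertex 1.242 -0.401 -1.307
endloop
endfacet
facet normal -0.068 0.207 0.976
outer loop
vertex 1.882 -0.501 -1.241
vertex 1.242 -0.401 -1.307
vertex 1.283 -2.032 -0.959
endloop
endfacet
facet normal 0.183 0.795 -0.579
outer loop
vertex 1.242 -0.401 -1.307
vertex 1.557 -0.848 -1.821
vertex 0.839 -0.638 -1.76
endloop
endfacet
facet normal -0.771 0.114 0.626
outer loop
vertex 1.242 -0.401 -1.307
vertex 0.839 -0.638 -1.76
vertex 1.283 -2.032 -0.959
endloop
endfacet
facet normal 0.183 0.795 -0.578
outer loop
vertex 0.839 -0.638 -1.76
vertex 1.557 -0.848 -1.821
vertex 0.977 -1.033 -2.259
endloop
endfacet
facet normal -0.950 -0.312 -0.016
outer loop
vertex 0.839 -0.638 -1.76
vertex 0.977 -1.033 -2.259
vertex 1.283 -2.032 -0.959
endloop
endfacet
facet normal 0.184 0.794 -0.579
outer loop
vertex 0.977 -1.033 -2.259
vertex 1.557 -0.848 -1.821
vertex 1.551 -1.289 -2.428
endloop
endfacet
facet normal -0.471 -0.749 -0.465
outer loop
vertex 0.977 -1.033 -2.259
vertex 1.551 -1.289 -2.428
vertex 1.283 -2.032 -0.959
endloop
endfacet
facet normal 0.182 0.795 -0.579
outer loop
vertex 1.551 -1.289 -2.428
vertex 1.557 -0.848 -1.821
vertex 2.13 -1.212 -2.14
endloop
endfacet
facet normal 0.307 -0.871 -0.384
outer loop
vertex 1.551 -1.289 -2.428
vertex 2.13 -1.212 -2.14
vertex 1.283 -2.032 -0.959
endloop
endfacet
facet normal 0.183 0.795 -0.578
outer loop
vertex 2.13 -1.212 -2.14
vertex 1.557 -0.848 -1.821
vertex 2.277 -0.862 -1.612
endloop
endfacet
facet normal 0.795 -0.583 0.165
outer loop
vertex 2.13 -1.212 -2.14
vertex 2.277 -0.862 -1.612
vertex 1.283 -2.032 -0.959
endloop
endfacet
facet normal 0.448 0.507 -0.736
outer loop
vertex -2.602 3.693 2.48
vertex -3.462 4.192 2.301
vertex -2.793 4.56 2.961
endloop
endfacet
facet normal 0.410 -0.372 0.833
outer loop
vertex -2.602 3.693 2.48
vertex -2.793 4.56 2.961
vertex -3.958 3.628 3.119
endloop
endfacet
facet normal 0.447 0.508 -0.736
outer loop
vertex -2.793 4.56 2.961
vertex -3.462 4.192 2.301
vertex -3.653 5.059 2.783
endloop
endfacet
facet normal -0.061 0.240 0.969
outer loop
vertex -2.793 4.56 2.961
vertex -3.653 5.059 2.783
vertex -3.958 3.628 3.119
endloop
endfacet
facet normal 0.447 0.508 -0.736
outer loop
vertex -3.653 5.059 2.783
vertex -3.462 4.192 2.301
vertex -4.322 4.69 2.122
endloop
endfacet
facet normal -0.749 0.299 0.591
outer loop
vertex -3.653 5.059 2.783
vertex -4.322 4.69 2.122
vertex -3.958 3.628 3.119
endloop
endfacet
facet normal 0.447 0.507 -0.737
outer loop
vertex -4.322 4.69 2.122
vertex -3.462 4.192 2.301
vertex -4.131 3.823 1.641
endloop
endfacet
facet normal -0.963 -0.256 0.079
outer loop
vertex -4.322 4.69 2.122
vertex -4.131 3.823 1.641
vertex -3.958 3.628 3.119
endloop
endfacet
facet normal 0.447 0.507 -0.737
outer loop
vertex -4.131 3.823 1.641
vertex -3.462 4.192 2.301
vertex -3.271 3.324 1.82
endloop
endfacet
facet normal -0.492 -0.869 -0.057
outer loop
vertex -4.131 3.823 1.641
vertex -3.271 3.324 1.82
vertex -3.958 3.628 3.119
endloop
endfacet
facet normal 0.447 0.507 -0.737
outer loop
vertex -3.271 3.324 1.82
vertex -3.462 4.192 2.301
vertex -2.602 3.693 2.48
endloop
endfacet
facet normal 0.195 -0.927 0.320
outer loop
vertex -3.271 3.324 1.82
vertex -2.602 3.693 2.48
vertex -3.958 3.628 3.119
endloop
endfacet

endsolid


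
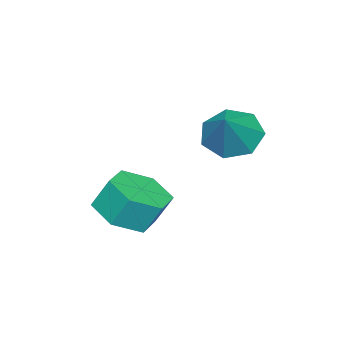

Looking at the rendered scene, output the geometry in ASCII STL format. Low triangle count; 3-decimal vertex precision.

solid 
facet normal 0.154 -0.437 -0.886
outer loop
vertex 1.721 -1.41 -3.825
vertex 0.644 -1.617 -3.91
vertex 1.056 -0.676 -4.303
endloop
endfacet
facet normal 0.781 0.603 -0.162
outer loop
vertex 1.721 -1.41 -3.825
vertex 1.056 -0.676 -4.303
vertex 1.533 -0.876 -2.744
endloop
endfacet
facet normal 0.782 0.602 -0.162
outer loop
vertex 1.533 -0.876 -2.744
vertex 1.056 -0.676 -4.303
vertex 0.868 -0.142 -3.223
endloop
endfacet
facet normal -0.155 0.438 0.886
outer loop
vertex 1.533 -0.876 -2.744
vertex 0.868 -0.142 -3.223
vertex 0.456 -1.083 -2.83
endloop
endfacet
facet normal 0.155 -0.438 -0.886
outer loop
vertex 1.056 -0.676 -4.303
vertex 0.644 -1.617 -3.91
vertex -0.02 -0.883 -4.389
endloop
endfacet
facet normal -0.133 0.879 -0.458
outer loop
vertex 1.056 -0.676 -4.303
vertex -0.02 -0.883 -4.389
vertex 0.868 -0.142 -3.223
endloop
endfacet
facet normal -0.132 0.879 -0.458
outer loop
vertex 0.868 -0.142 -3.223
vertex -0.02 -0.883 -4.389
vertex -0.209 -0.349 -3.309
endloop
endfacet
facet normal -0.155 0.438 0.886
outer loop
vertex 0.868 -0.142 -3.223
vertex -0.209 -0.349 -3.309
vertex 0.456 -1.083 -2.83
endloop
endfacet
facet normal 0.155 -0.438 -0.886
outer loop
vertex -0.02 -0.883 -4.389
vertex 0.644 -1.617 -3.91
vertex -0.433 -1.824 -3.996
endloop
endfacet
facet normal -0.914 0.277 -0.297
outer loop
vertex -0.02 -0.883 -4.389
vertex -0.433 -1.824 -3.996
vertex -0.209 -0.349 -3.309
endloop
endfacet
facet normal -0.914 0.277 -0.296
outer loop
vertex -0.209 -0.349 -3.309
vertex -0.433 -1.824 -3.996
vertex -0.621 -1.29 -2.915
endloop
endfacet
facet normal -0.154 0.438 0.886
outer loop
vertex -0.209 -0.349 -3.309
vertex -0.621 -1.29 -2.915
vertex 0.456 -1.083 -2.83
endloop
endfacet
facet normal 0.155 -0.438 -0.886
outer loop
vertex -0.433 -1.824 -3.996
vertex 0.644 -1.617 -3.91
vertex 0.232 -2.558 -3.517
endloop
endfacet
facet normal -0.782 -0.603 0.162
outer loop
vertex -0.433 -1.824 -3.996
vertex 0.232 -2.558 -3.517
vertex -0.621 -1.29 -2.915
endloop
endfacet
facet normal -0.781 -0.603 0.162
outer loop
vertex -0.621 -1.29 -2.915
vertex 0.232 -2.558 -3.517
vertex 0.044 -2.024 -2.437
endloop
endfacet
facet normal -0.154 0.437 0.886
outer loop
vertex -0.621 -1.29 -2.915
vertex 0.044 -2.024 -2.437
vertex 0.456 -1.083 -2.83
endloop
endfacet
facet normal 0.155 -0.438 -0.886
outer loop
vertex 0.232 -2.558 -3.517
vertex 0.644 -1.617 -3.91
vertex 1.309 -2.351 -3.431
endloop
endfacet
facet normal 0.132 -0.879 0.458
outer loop
vertex 0.232 -2.558 -3.517
vertex 1.309 -2.351 -3.431
vertex 0.044 -2.024 -2.437
endloop
endfacet
facet normal 0.133 -0.879 0.458
outer loop
vertex 0.044 -2.024 -2.437
vertex 1.309 -2.351 -3.431
vertex 1.12 -1.817 -2.351
endloop
endfacet
facet normal -0.155 0.438 0.886
outer loop
vertex 0.044 -2.024 -2.437
vertex 1.12 -1.817 -2.351
vertex 0.456 -1.083 -2.83
endloop
endfacet
facet normal 0.154 -0.438 -0.886
outer loop
vertex 1.309 -2.351 -3.431
vertex 0.644 -1.617 -3.91
vertex 1.721 -1.41 -3.825
endloop
endfacet
facet normal 0.914 -0.276 0.297
outer loop
vertex 1.309 -2.351 -3.431
vertex 1.721 -1.41 -3.825
vertex 1.12 -1.817 -2.351
endloop
endfacet
facet normal 0.914 -0.278 0.296
outer loop
vertex 1.12 -1.817 -2.351
vertex 1.721 -1.41 -3.825
vertex 1.533 -0.876 -2.744
endloop
endfacet
facet normal -0.155 0.438 0.886
outer loop
vertex 1.12 -1.817 -2.351
vertex 1.533 -0.876 -2.744
vertex 0.456 -1.083 -2.83
endloop
endfacet
facet normal -0.693 -0.202 -0.692
outer loop
vertex -2.043 -0.386 -1.824
vertex -2.652 0.36 -1.431
vertex -1.931 0.437 -2.176
endloop
endfacet
facet normal 0.958 -0.213 -0.193
outer loop
vertex -2.043 -0.386 -1.824
vertex -1.931 0.437 -2.176
vertex -1.488 0.7 -0.269
endloop
endfacet
facet normal -0.693 -0.202 -0.692
outer loop
vertex -1.931 0.437 -2.176
vertex -2.652 0.36 -1.431
vertex -2.362 1.203 -1.968
endloop
endfacet
facet normal 0.809 0.526 -0.261
outer loop
vertex -1.931 0.437 -2.176
vertex -2.362 1.203 -1.968
vertex -1.488 0.7 -0.269
endloop
endfacet
facet normal -0.693 -0.202 -0.692
outer loop
vertex -2.362 1.203 -1.968
vertex -2.652 0.36 -1.431
vertex -3.012 1.333 -1.355
endloop
endfacet
facet normal 0.305 0.944 0.123
outer loop
vertex -2.362 1.203 -1.968
vertex -3.012 1.333 -1.355
vertex -1.488 0.7 -0.269
endloop
endfacet
facet normal -0.693 -0.202 -0.692
outer loop
vertex -3.012 1.333 -1.355
vertex -2.652 0.36 -1.431
vertex -3.391 0.732 -0.8
endloop
endfacet
facet normal -0.174 0.725 0.666
outer loop
vertex -3.012 1.333 -1.355
vertex -3.391 0.732 -0.8
vertex -1.488 0.7 -0.269
endloop
endfacet
facet normal -0.693 -0.202 -0.692
outer loop
vertex -3.391 0.732 -0.8
vertex -2.652 0.36 -1.431
vertex -3.214 -0.15 -0.72
endloop
endfacet
facet normal -0.268 0.034 0.963
outer loop
vertex -3.391 0.732 -0.8
vertex -3.214 -0.15 -0.72
vertex -1.488 0.7 -0.269
endloop
endfacet
facet normal -0.693 -0.202 -0.692
outer loop
vertex -3.214 -0.15 -0.72
vertex -2.652 0.36 -1.431
vertex -2.614 -0.647 -1.175
endloop
endfacet
facet normal 0.094 -0.608 0.788
outer loop
vertex -3.214 -0.15 -0.72
vertex -2.614 -0.647 -1.175
vertex -1.488 0.7 -0.269
endloop
endfacet
facet normal -0.694 -0.202 -0.691
outer loop
vertex -2.614 -0.647 -1.175
vertex -2.652 0.36 -1.431
vertex -2.043 -0.386 -1.824
endloop
endfacet
facet normal 0.639 -0.719 0.274
outer loop
vertex -2.614 -0.647 -1.175
vertex -2.043 -0.386 -1.824
vertex -1.488 0.7 -0.269
endloop
endfacet

endsolid


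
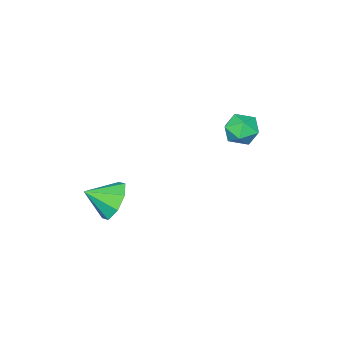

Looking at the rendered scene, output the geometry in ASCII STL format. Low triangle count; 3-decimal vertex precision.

solid 
facet normal -0.222 0.023 0.975
outer loop
vertex -3.292 2.169 2.508
vertex -2.774 1.454 2.643
vertex -2.426 2.275 2.703
endloop
endfacet
facet normal -0.239 0.679 0.694
outer loop
vertex -3.292 2.169 2.508
vertex -2.426 2.275 2.703
vertex -2.807 2.783 2.075
endloop
endfacet
facet normal -0.716 0.679 0.162
outer loop
vertex -3.292 2.169 2.508
vertex -2.807 2.783 2.075
vertex -3.391 2.275 1.626
endloop
endfacet
facet normal -0.993 0.023 0.114
outer loop
vertex -3.292 2.169 2.508
vertex -3.391 2.275 1.626
vertex -3.37 1.454 1.977
endloop
endfacet
facet normal -0.689 -0.382 0.616
outer loop
vertex -3.292 2.169 2.508
vertex -3.37 1.454 1.977
vertex -2.774 1.454 2.643
endloop
endfacet
facet normal 0.403 0.816 0.415
outer loop
vertex -2.807 2.783 2.075
vertex -2.426 2.275 2.703
vertex -1.99 2.446 1.943
endloop
endfacet
facet normal 0.429 -0.245 0.869
outer loop
vertex -2.426 2.275 2.703
vertex -2.774 1.454 2.643
vertex -1.969 1.625 2.294
endloop
endfacet
facet normal -0.324 -0.900 0.290
outer loop
vertex -2.774 1.454 2.643
vertex -3.37 1.454 1.977
vertex -2.553 1.117 1.845
endloop
endfacet
facet normal -0.816 -0.245 -0.523
outer loop
vertex -3.37 1.454 1.977
vertex -3.391 2.275 1.626
vertex -2.934 1.625 1.217
endloop
endfacet
facet normal -0.367 0.816 -0.446
outer loop
vertex -3.391 2.275 1.626
vertex -2.807 2.783 2.075
vertex -2.586 2.446 1.277
endloop
endfacet
facet normal 0.993 -0.023 -0.114
outer loop
vertex -2.068 1.731 1.412
vertex -1.99 2.446 1.943
vertex -1.969 1.625 2.294
endloop
endfacet
facet normal 0.716 -0.679 -0.162
outer loop
vertex -2.068 1.731 1.412
vertex -1.969 1.625 2.294
vertex -2.553 1.117 1.845
endloop
endfacet
facet normal 0.239 -0.679 -0.694
outer loop
vertex -2.068 1.731 1.412
vertex -2.553 1.117 1.845
vertex -2.934 1.625 1.217
endloop
endfacet
facet normal 0.222 -0.023 -0.975
outer loop
vertex -2.068 1.731 1.412
vertex -2.934 1.625 1.217
vertex -2.586 2.446 1.277
endloop
endfacet
facet normal 0.689 0.382 -0.616
outer loop
vertex -2.068 1.731 1.412
vertex -2.586 2.446 1.277
vertex -1.99 2.446 1.943
endloop
endfacet
facet normal 0.816 0.245 0.523
outer loop
vertex -1.969 1.625 2.294
vertex -1.99 2.446 1.943
vertex -2.426 2.275 2.703
endloop
endfacet
facet normal 0.367 -0.816 0.446
outer loop
vertex -2.553 1.117 1.845
vertex -1.969 1.625 2.294
vertex -2.774 1.454 2.643
endloop
endfacet
facet normal -0.403 -0.816 -0.415
outer loop
vertex -2.934 1.625 1.217
vertex -2.553 1.117 1.845
vertex -3.37 1.454 1.977
endloop
endfacet
facet normal -0.429 0.245 -0.869
outer loop
vertex -2.586 2.446 1.277
vertex -2.934 1.625 1.217
vertex -3.391 2.275 1.626
endloop
endfacet
facet normal 0.324 0.900 -0.290
outer loop
vertex -1.99 2.446 1.943
vertex -2.586 2.446 1.277
vertex -2.807 2.783 2.075
endloop
endfacet
facet normal -0.665 0.567 -0.486
outer loop
vertex 3.224 -0.476 -1.82
vertex 2.702 -0.31 -0.913
vertex 3.492 0.179 -1.423
endloop
endfacet
facet normal 0.930 -0.188 -0.317
outer loop
vertex 3.224 -0.476 -1.82
vertex 3.492 0.179 -1.423
vertex 3.638 -1.11 -0.227
endloop
endfacet
facet normal -0.665 0.567 -0.486
outer loop
vertex 3.492 0.179 -1.423
vertex 2.702 -0.31 -0.913
vertex 3.297 0.547 -0.727
endloop
endfacet
facet normal 0.960 0.240 0.142
outer loop
vertex 3.492 0.179 -1.423
vertex 3.297 0.547 -0.727
vertex 3.638 -1.11 -0.227
endloop
endfacet
facet normal -0.665 0.567 -0.487
outer loop
vertex 3.297 0.547 -0.727
vertex 2.702 -0.31 -0.913
vertex 2.753 0.413 -0.14
endloop
endfacet
facet normal 0.650 0.339 0.680
outer loop
vertex 3.297 0.547 -0.727
vertex 2.753 0.413 -0.14
vertex 3.638 -1.11 -0.227
endloop
endfacet
facet normal -0.664 0.567 -0.487
outer loop
vertex 2.753 0.413 -0.14
vertex 2.702 -0.31 -0.913
vertex 2.179 -0.144 -0.006
endloop
endfacet
facet normal 0.181 0.049 0.982
outer loop
vertex 2.753 0.413 -0.14
vertex 2.179 -0.144 -0.006
vertex 3.638 -1.11 -0.227
endloop
endfacet
facet normal -0.664 0.567 -0.487
outer loop
vertex 2.179 -0.144 -0.006
vertex 2.702 -0.31 -0.913
vertex 1.911 -0.799 -0.403
endloop
endfacet
facet normal -0.171 -0.458 0.872
outer loop
vertex 2.179 -0.144 -0.006
vertex 1.911 -0.799 -0.403
vertex 3.638 -1.11 -0.227
endloop
endfacet
facet normal -0.664 0.568 -0.486
outer loop
vertex 1.911 -0.799 -0.403
vertex 2.702 -0.31 -0.913
vertex 2.106 -1.167 -1.1
endloop
endfacet
facet normal -0.202 -0.888 0.412
outer loop
vertex 1.911 -0.799 -0.403
vertex 2.106 -1.167 -1.1
vertex 3.638 -1.11 -0.227
endloop
endfacet
facet normal -0.664 0.568 -0.486
outer loop
vertex 2.106 -1.167 -1.1
vertex 2.702 -0.31 -0.913
vertex 2.65 -1.033 -1.686
endloop
endfacet
facet normal 0.108 -0.986 -0.125
outer loop
vertex 2.106 -1.167 -1.1
vertex 2.65 -1.033 -1.686
vertex 3.638 -1.11 -0.227
endloop
endfacet
facet normal -0.664 0.568 -0.486
outer loop
vertex 2.65 -1.033 -1.686
vertex 2.702 -0.31 -0.913
vertex 3.224 -0.476 -1.82
endloop
endfacet
facet normal 0.576 -0.697 -0.427
outer loop
vertex 2.65 -1.033 -1.686
vertex 3.224 -0.476 -1.82
vertex 3.638 -1.11 -0.227
endloop
endfacet

endsolid


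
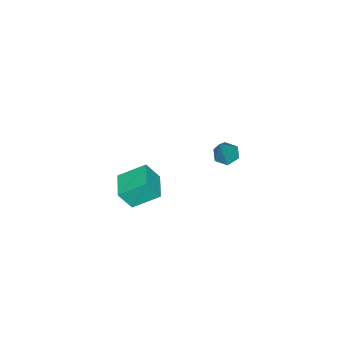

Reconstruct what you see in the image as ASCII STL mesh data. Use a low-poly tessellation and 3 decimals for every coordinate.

solid 
facet normal -0.505 -0.074 -0.860
outer loop
vertex -3.254 3.447 -0.167
vertex -3.852 3.812 0.153
vertex -3.302 4.215 -0.205
endloop
endfacet
facet normal 0.973 0.050 -0.225
outer loop
vertex -3.254 3.447 -0.167
vertex -3.302 4.215 -0.205
vertex -2.788 3.968 1.967
endloop
endfacet
facet normal -0.505 -0.075 -0.860
outer loop
vertex -3.302 4.215 -0.205
vertex -3.852 3.812 0.153
vertex -3.901 4.579 0.115
endloop
endfacet
facet normal 0.510 0.860 -0.023
outer loop
vertex -3.302 4.215 -0.205
vertex -3.901 4.579 0.115
vertex -2.788 3.968 1.967
endloop
endfacet
facet normal -0.504 -0.075 -0.861
outer loop
vertex -3.901 4.579 0.115
vertex -3.852 3.812 0.153
vertex -4.451 4.176 0.472
endloop
endfacet
facet normal -0.310 0.832 0.461
outer loop
vertex -3.901 4.579 0.115
vertex -4.451 4.176 0.472
vertex -2.788 3.968 1.967
endloop
endfacet
facet normal -0.504 -0.075 -0.861
outer loop
vertex -4.451 4.176 0.472
vertex -3.852 3.812 0.153
vertex -4.402 3.408 0.51
endloop
endfacet
facet normal -0.669 -0.006 0.743
outer loop
vertex -4.451 4.176 0.472
vertex -4.402 3.408 0.51
vertex -2.788 3.968 1.967
endloop
endfacet
facet normal -0.504 -0.074 -0.860
outer loop
vertex -4.402 3.408 0.51
vertex -3.852 3.812 0.153
vertex -3.804 3.044 0.191
endloop
endfacet
facet normal -0.207 -0.815 0.542
outer loop
vertex -4.402 3.408 0.51
vertex -3.804 3.044 0.191
vertex -2.788 3.968 1.967
endloop
endfacet
facet normal -0.505 -0.074 -0.860
outer loop
vertex -3.804 3.044 0.191
vertex -3.852 3.812 0.153
vertex -3.254 3.447 -0.167
endloop
endfacet
facet normal 0.614 -0.787 0.058
outer loop
vertex -3.804 3.044 0.191
vertex -3.254 3.447 -0.167
vertex -2.788 3.968 1.967
endloop
endfacet
facet normal -0.838 -0.544 0.043
outer loop
vertex 2.268 2.522 3.757
vertex 1.842 3.091 2.644
vertex 3.034 1.269 2.824
endloop
endfacet
facet normal 0.323 -0.430 0.843
outer loop
vertex 4.358 2.129 2.756
vertex 2.268 2.522 3.757
vertex 3.034 1.269 2.824
endloop
endfacet
facet normal -0.838 -0.544 0.043
outer loop
vertex 3.034 1.269 2.824
vertex 1.842 3.091 2.644
vertex 2.608 1.838 1.711
endloop
endfacet
facet normal 0.440 -0.720 -0.537
outer loop
vertex 2.608 1.838 1.711
vertex 4.358 2.129 2.756
vertex 3.034 1.269 2.824
endloop
endfacet
facet normal -0.440 0.720 0.537
outer loop
vertex 2.268 2.522 3.757
vertex 3.166 3.951 2.576
vertex 1.842 3.091 2.644
endloop
endfacet
facet normal 0.323 -0.430 0.843
outer loop
vertex 3.592 3.382 3.689
vertex 2.268 2.522 3.757
vertex 4.358 2.129 2.756
endloop
endfacet
facet normal -0.440 0.720 0.537
outer loop
vertex 3.592 3.382 3.689
vertex 3.166 3.951 2.576
vertex 2.268 2.522 3.757
endloop
endfacet
facet normal -0.323 0.430 -0.843
outer loop
vertex 1.842 3.091 2.644
vertex 3.166 3.951 2.576
vertex 2.608 1.838 1.711
endloop
endfacet
facet normal 0.440 -0.720 -0.537
outer loop
vertex 3.932 2.698 1.643
vertex 4.358 2.129 2.756
vertex 2.608 1.838 1.711
endloop
endfacet
facet normal -0.323 0.430 -0.843
outer loop
vertex 2.608 1.838 1.711
vertex 3.166 3.951 2.576
vertex 3.932 2.698 1.643
endloop
endfacet
facet normal 0.838 0.544 -0.043
outer loop
vertex 3.932 2.698 1.643
vertex 3.592 3.382 3.689
vertex 4.358 2.129 2.756
endloop
endfacet
facet normal 0.838 0.544 -0.043
outer loop
vertex 3.166 3.951 2.576
vertex 3.592 3.382 3.689
vertex 3.932 2.698 1.643
endloop
endfacet

endsolid


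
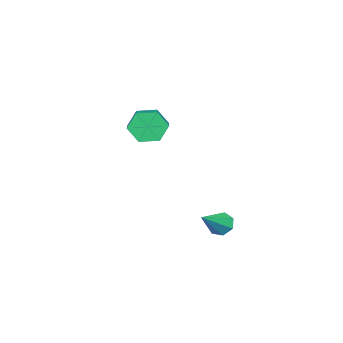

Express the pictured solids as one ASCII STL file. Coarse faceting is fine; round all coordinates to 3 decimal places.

solid 
facet normal -0.873 -0.365 -0.325
outer loop
vertex -2.539 -2.389 -1.357
vertex -2.946 -2.12 -0.565
vertex -2.917 -1.542 -1.293
endloop
endfacet
facet normal 0.270 0.192 -0.943
outer loop
vertex -2.539 -2.389 -1.357
vertex -2.917 -1.542 -1.293
vertex -0.628 -1.589 -0.647
endloop
endfacet
facet normal 0.270 0.192 -0.943
outer loop
vertex -0.628 -1.589 -0.647
vertex -2.917 -1.542 -1.293
vertex -1.006 -0.742 -0.583
endloop
endfacet
facet normal 0.873 0.365 0.323
outer loop
vertex -0.628 -1.589 -0.647
vertex -1.006 -0.742 -0.583
vertex -1.034 -1.32 0.145
endloop
endfacet
facet normal -0.873 -0.365 -0.325
outer loop
vertex -2.917 -1.542 -1.293
vertex -2.946 -2.12 -0.565
vertex -3.324 -1.273 -0.501
endloop
endfacet
facet normal -0.217 0.885 -0.412
outer loop
vertex -2.917 -1.542 -1.293
vertex -3.324 -1.273 -0.501
vertex -1.006 -0.742 -0.583
endloop
endfacet
facet normal -0.217 0.885 -0.412
outer loop
vertex -1.006 -0.742 -0.583
vertex -3.324 -1.273 -0.501
vertex -1.412 -0.473 0.209
endloop
endfacet
facet normal 0.873 0.365 0.323
outer loop
vertex -1.006 -0.742 -0.583
vertex -1.412 -0.473 0.209
vertex -1.034 -1.32 0.145
endloop
endfacet
facet normal -0.873 -0.365 -0.323
outer loop
vertex -3.324 -1.273 -0.501
vertex -2.946 -2.12 -0.565
vertex -3.352 -1.851 0.227
endloop
endfacet
facet normal -0.487 0.693 0.531
outer loop
vertex -3.324 -1.273 -0.501
vertex -3.352 -1.851 0.227
vertex -1.412 -0.473 0.209
endloop
endfacet
facet normal -0.487 0.693 0.531
outer loop
vertex -1.412 -0.473 0.209
vertex -3.352 -1.851 0.227
vertex -1.441 -1.051 0.937
endloop
endfacet
facet normal 0.873 0.365 0.325
outer loop
vertex -1.412 -0.473 0.209
vertex -1.441 -1.051 0.937
vertex -1.034 -1.32 0.145
endloop
endfacet
facet normal -0.873 -0.365 -0.323
outer loop
vertex -3.352 -1.851 0.227
vertex -2.946 -2.12 -0.565
vertex -2.974 -2.698 0.163
endloop
endfacet
facet normal -0.270 -0.192 0.943
outer loop
vertex -3.352 -1.851 0.227
vertex -2.974 -2.698 0.163
vertex -1.441 -1.051 0.937
endloop
endfacet
facet normal -0.270 -0.192 0.943
outer loop
vertex -1.441 -1.051 0.937
vertex -2.974 -2.698 0.163
vertex -1.063 -1.898 0.873
endloop
endfacet
facet normal 0.873 0.365 0.325
outer loop
vertex -1.441 -1.051 0.937
vertex -1.063 -1.898 0.873
vertex -1.034 -1.32 0.145
endloop
endfacet
facet normal -0.873 -0.365 -0.323
outer loop
vertex -2.974 -2.698 0.163
vertex -2.946 -2.12 -0.565
vertex -2.568 -2.967 -0.629
endloop
endfacet
facet normal 0.217 -0.885 0.412
outer loop
vertex -2.974 -2.698 0.163
vertex -2.568 -2.967 -0.629
vertex -1.063 -1.898 0.873
endloop
endfacet
facet normal 0.217 -0.885 0.412
outer loop
vertex -1.063 -1.898 0.873
vertex -2.568 -2.967 -0.629
vertex -0.656 -2.167 0.081
endloop
endfacet
facet normal 0.873 0.365 0.325
outer loop
vertex -1.063 -1.898 0.873
vertex -0.656 -2.167 0.081
vertex -1.034 -1.32 0.145
endloop
endfacet
facet normal -0.873 -0.365 -0.325
outer loop
vertex -2.568 -2.967 -0.629
vertex -2.946 -2.12 -0.565
vertex -2.539 -2.389 -1.357
endloop
endfacet
facet normal 0.487 -0.693 -0.531
outer loop
vertex -2.568 -2.967 -0.629
vertex -2.539 -2.389 -1.357
vertex -0.656 -2.167 0.081
endloop
endfacet
facet normal 0.487 -0.693 -0.531
outer loop
vertex -0.656 -2.167 0.081
vertex -2.539 -2.389 -1.357
vertex -0.628 -1.589 -0.647
endloop
endfacet
facet normal 0.873 0.365 0.323
outer loop
vertex -0.656 -2.167 0.081
vertex -0.628 -1.589 -0.647
vertex -1.034 -1.32 0.145
endloop
endfacet
facet normal -0.804 0.195 -0.561
outer loop
vertex 2.822 3.663 -3.806
vertex 2.451 3.42 -3.359
vertex 2.644 4.016 -3.428
endloop
endfacet
facet normal 0.723 0.641 -0.258
outer loop
vertex 2.822 3.663 -3.806
vertex 2.644 4.016 -3.428
vertex 3.849 3.08 -2.381
endloop
endfacet
facet normal -0.804 0.195 -0.562
outer loop
vertex 2.644 4.016 -3.428
vertex 2.451 3.42 -3.359
vertex 2.32 3.92 -2.998
endloop
endfacet
facet normal 0.302 0.857 0.419
outer loop
vertex 2.644 4.016 -3.428
vertex 2.32 3.92 -2.998
vertex 3.849 3.08 -2.381
endloop
endfacet
facet normal -0.804 0.195 -0.562
outer loop
vertex 2.32 3.92 -2.998
vertex 2.451 3.42 -3.359
vertex 2.095 3.448 -2.84
endloop
endfacet
facet normal -0.159 0.381 0.911
outer loop
vertex 2.32 3.92 -2.998
vertex 2.095 3.448 -2.84
vertex 3.849 3.08 -2.381
endloop
endfacet
facet normal -0.804 0.196 -0.562
outer loop
vertex 2.095 3.448 -2.84
vertex 2.451 3.42 -3.359
vertex 2.137 2.955 -3.072
endloop
endfacet
facet normal -0.312 -0.426 0.849
outer loop
vertex 2.095 3.448 -2.84
vertex 2.137 2.955 -3.072
vertex 3.849 3.08 -2.381
endloop
endfacet
facet normal -0.803 0.195 -0.563
outer loop
vertex 2.137 2.955 -3.072
vertex 2.451 3.42 -3.359
vertex 2.416 2.812 -3.52
endloop
endfacet
facet normal -0.043 -0.959 0.280
outer loop
vertex 2.137 2.955 -3.072
vertex 2.416 2.812 -3.52
vertex 3.849 3.08 -2.381
endloop
endfacet
facet normal -0.804 0.195 -0.562
outer loop
vertex 2.416 2.812 -3.52
vertex 2.451 3.42 -3.359
vertex 2.721 3.127 -3.847
endloop
endfacet
facet normal 0.446 -0.815 -0.369
outer loop
vertex 2.416 2.812 -3.52
vertex 2.721 3.127 -3.847
vertex 3.849 3.08 -2.381
endloop
endfacet
facet normal -0.804 0.194 -0.562
outer loop
vertex 2.721 3.127 -3.847
vertex 2.451 3.42 -3.359
vertex 2.822 3.663 -3.806
endloop
endfacet
facet normal 0.787 -0.102 -0.609
outer loop
vertex 2.721 3.127 -3.847
vertex 2.822 3.663 -3.806
vertex 3.849 3.08 -2.381
endloop
endfacet

endsolid


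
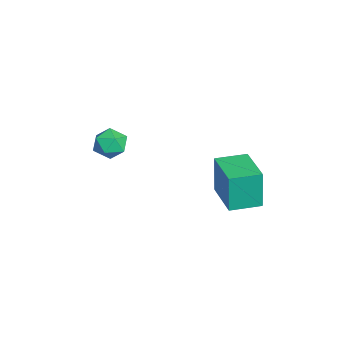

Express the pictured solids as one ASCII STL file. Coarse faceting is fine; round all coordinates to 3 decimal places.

solid 
facet normal -0.963 -0.260 -0.065
outer loop
vertex 2.953 2.647 1.507
vertex 2.602 3.951 1.498
vertex 3.066 2.665 -0.239
endloop
endfacet
facet normal 0.260 -0.966 0.007
outer loop
vertex 4.858 3.149 -0.118
vertex 2.953 2.647 1.507
vertex 3.066 2.665 -0.239
endloop
endfacet
facet normal -0.963 -0.260 -0.065
outer loop
vertex 3.066 2.665 -0.239
vertex 2.602 3.951 1.498
vertex 2.715 3.968 -0.248
endloop
endfacet
facet normal 0.065 0.010 -0.998
outer loop
vertex 2.715 3.968 -0.248
vertex 4.858 3.149 -0.118
vertex 3.066 2.665 -0.239
endloop
endfacet
facet normal -0.065 -0.010 0.998
outer loop
vertex 2.953 2.647 1.507
vertex 4.394 4.435 1.619
vertex 2.602 3.951 1.498
endloop
endfacet
facet normal 0.261 -0.965 0.007
outer loop
vertex 4.745 3.132 1.628
vertex 2.953 2.647 1.507
vertex 4.858 3.149 -0.118
endloop
endfacet
facet normal -0.065 -0.010 0.998
outer loop
vertex 4.745 3.132 1.628
vertex 4.394 4.435 1.619
vertex 2.953 2.647 1.507
endloop
endfacet
facet normal -0.260 0.966 -0.007
outer loop
vertex 2.602 3.951 1.498
vertex 4.394 4.435 1.619
vertex 2.715 3.968 -0.248
endloop
endfacet
facet normal 0.065 0.010 -0.998
outer loop
vertex 4.507 4.453 -0.127
vertex 4.858 3.149 -0.118
vertex 2.715 3.968 -0.248
endloop
endfacet
facet normal -0.261 0.965 -0.007
outer loop
vertex 2.715 3.968 -0.248
vertex 4.394 4.435 1.619
vertex 4.507 4.453 -0.127
endloop
endfacet
facet normal 0.963 0.260 0.065
outer loop
vertex 4.507 4.453 -0.127
vertex 4.745 3.132 1.628
vertex 4.858 3.149 -0.118
endloop
endfacet
facet normal 0.963 0.260 0.065
outer loop
vertex 4.394 4.435 1.619
vertex 4.745 3.132 1.628
vertex 4.507 4.453 -0.127
endloop
endfacet
facet normal 0.187 -0.186 0.965
outer loop
vertex 1.317 -1.195 1.533
vertex 0.556 -1.415 1.638
vertex 1.104 -1.958 1.427
endloop
endfacet
facet normal 0.769 -0.294 0.568
outer loop
vertex 1.317 -1.195 1.533
vertex 1.104 -1.958 1.427
vertex 1.612 -1.611 0.918
endloop
endfacet
facet normal 0.921 0.315 0.229
outer loop
vertex 1.317 -1.195 1.533
vertex 1.612 -1.611 0.918
vertex 1.379 -0.853 0.813
endloop
endfacet
facet normal 0.433 0.799 0.417
outer loop
vertex 1.317 -1.195 1.533
vertex 1.379 -0.853 0.813
vertex 0.727 -0.732 1.258
endloop
endfacet
facet normal -0.021 0.490 0.871
outer loop
vertex 1.317 -1.195 1.533
vertex 0.727 -0.732 1.258
vertex 0.556 -1.415 1.638
endloop
endfacet
facet normal 0.613 -0.787 0.075
outer loop
vertex 1.612 -1.611 0.918
vertex 1.104 -1.958 1.427
vertex 1.033 -2.088 0.642
endloop
endfacet
facet normal -0.330 -0.612 0.718
outer loop
vertex 1.104 -1.958 1.427
vertex 0.556 -1.415 1.638
vertex 0.381 -1.967 1.087
endloop
endfacet
facet normal -0.668 0.483 0.567
outer loop
vertex 0.556 -1.415 1.638
vertex 0.727 -0.732 1.258
vertex 0.148 -1.209 0.982
endloop
endfacet
facet normal 0.067 0.983 -0.169
outer loop
vertex 0.727 -0.732 1.258
vertex 1.379 -0.853 0.813
vertex 0.656 -0.862 0.473
endloop
endfacet
facet normal 0.859 0.199 -0.472
outer loop
vertex 1.379 -0.853 0.813
vertex 1.612 -1.611 0.918
vertex 1.204 -1.405 0.262
endloop
endfacet
facet normal -0.433 -0.799 -0.417
outer loop
vertex 0.443 -1.625 0.367
vertex 1.033 -2.088 0.642
vertex 0.381 -1.967 1.087
endloop
endfacet
facet normal -0.921 -0.315 -0.229
outer loop
vertex 0.443 -1.625 0.367
vertex 0.381 -1.967 1.087
vertex 0.148 -1.209 0.982
endloop
endfacet
facet normal -0.769 0.294 -0.568
outer loop
vertex 0.443 -1.625 0.367
vertex 0.148 -1.209 0.982
vertex 0.656 -0.862 0.473
endloop
endfacet
facet normal -0.187 0.186 -0.965
outer loop
vertex 0.443 -1.625 0.367
vertex 0.656 -0.862 0.473
vertex 1.204 -1.405 0.262
endloop
endfacet
facet normal 0.021 -0.490 -0.871
outer loop
vertex 0.443 -1.625 0.367
vertex 1.204 -1.405 0.262
vertex 1.033 -2.088 0.642
endloop
endfacet
facet normal -0.067 -0.983 0.169
outer loop
vertex 0.381 -1.967 1.087
vertex 1.033 -2.088 0.642
vertex 1.104 -1.958 1.427
endloop
endfacet
facet normal -0.859 -0.199 0.472
outer loop
vertex 0.148 -1.209 0.982
vertex 0.381 -1.967 1.087
vertex 0.556 -1.415 1.638
endloop
endfacet
facet normal -0.613 0.787 -0.075
outer loop
vertex 0.656 -0.862 0.473
vertex 0.148 -1.209 0.982
vertex 0.727 -0.732 1.258
endloop
endfacet
facet normal 0.330 0.612 -0.718
outer loop
vertex 1.204 -1.405 0.262
vertex 0.656 -0.862 0.473
vertex 1.379 -0.853 0.813
endloop
endfacet
facet normal 0.668 -0.483 -0.567
outer loop
vertex 1.033 -2.088 0.642
vertex 1.204 -1.405 0.262
vertex 1.612 -1.611 0.918
endloop
endfacet

endsolid


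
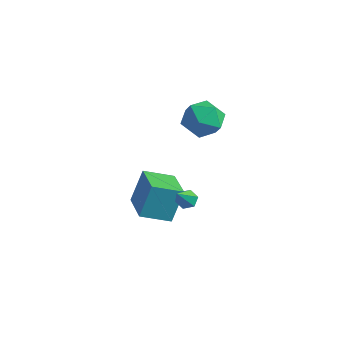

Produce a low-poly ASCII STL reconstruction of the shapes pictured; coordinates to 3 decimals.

solid 
facet normal -0.262 0.632 -0.729
outer loop
vertex 1.395 -2.725 -0.585
vertex 1.001 -3.095 -0.764
vertex 0.866 -2.702 -0.375
endloop
endfacet
facet normal 0.322 0.582 0.747
outer loop
vertex 1.395 -2.725 -0.585
vertex 0.866 -2.702 -0.375
vertex 1.479 -4.245 0.564
endloop
endfacet
facet normal -0.262 0.632 -0.729
outer loop
vertex 0.866 -2.702 -0.375
vertex 1.001 -3.095 -0.764
vertex 0.472 -3.072 -0.554
endloop
endfacet
facet normal -0.581 0.242 0.777
outer loop
vertex 0.866 -2.702 -0.375
vertex 0.472 -3.072 -0.554
vertex 1.479 -4.245 0.564
endloop
endfacet
facet normal -0.262 0.631 -0.730
outer loop
vertex 0.472 -3.072 -0.554
vertex 1.001 -3.095 -0.764
vertex 0.607 -3.466 -0.943
endloop
endfacet
facet normal -0.834 -0.505 0.222
outer loop
vertex 0.472 -3.072 -0.554
vertex 0.607 -3.466 -0.943
vertex 1.479 -4.245 0.564
endloop
endfacet
facet normal -0.262 0.631 -0.730
outer loop
vertex 0.607 -3.466 -0.943
vertex 1.001 -3.095 -0.764
vertex 1.137 -3.489 -1.153
endloop
endfacet
facet normal -0.184 -0.913 -0.365
outer loop
vertex 0.607 -3.466 -0.943
vertex 1.137 -3.489 -1.153
vertex 1.479 -4.245 0.564
endloop
endfacet
facet normal -0.262 0.631 -0.730
outer loop
vertex 1.137 -3.489 -1.153
vertex 1.001 -3.095 -0.764
vertex 1.531 -3.118 -0.974
endloop
endfacet
facet normal 0.718 -0.572 -0.395
outer loop
vertex 1.137 -3.489 -1.153
vertex 1.531 -3.118 -0.974
vertex 1.479 -4.245 0.564
endloop
endfacet
facet normal -0.262 0.632 -0.730
outer loop
vertex 1.531 -3.118 -0.974
vertex 1.001 -3.095 -0.764
vertex 1.395 -2.725 -0.585
endloop
endfacet
facet normal 0.971 0.176 0.162
outer loop
vertex 1.531 -3.118 -0.974
vertex 1.395 -2.725 -0.585
vertex 1.479 -4.245 0.564
endloop
endfacet
facet normal 0.209 0.744 0.634
outer loop
vertex 0.04 0.509 3.02
vertex -0.94 0.229 3.671
vertex 0.123 -0.287 3.927
endloop
endfacet
facet normal 0.806 0.479 0.347
outer loop
vertex 0.04 0.509 3.02
vertex 0.123 -0.287 3.927
vertex 0.697 -0.497 2.884
endloop
endfacet
facet normal 0.757 0.544 -0.362
outer loop
vertex 0.04 0.509 3.02
vertex 0.697 -0.497 2.884
vertex -0.011 -0.111 1.983
endloop
endfacet
facet normal 0.129 0.848 -0.514
outer loop
vertex 0.04 0.509 3.02
vertex -0.011 -0.111 1.983
vertex -1.023 0.338 2.47
endloop
endfacet
facet normal -0.210 0.972 0.103
outer loop
vertex 0.04 0.509 3.02
vertex -1.023 0.338 2.47
vertex -0.94 0.229 3.671
endloop
endfacet
facet normal 0.836 -0.216 0.504
outer loop
vertex 0.697 -0.497 2.884
vertex 0.123 -0.287 3.927
vertex 0.123 -1.398 3.45
endloop
endfacet
facet normal -0.130 0.213 0.968
outer loop
vertex 0.123 -0.287 3.927
vertex -0.94 0.229 3.671
vertex -0.889 -0.949 3.937
endloop
endfacet
facet normal -0.806 0.582 0.109
outer loop
vertex -0.94 0.229 3.671
vertex -1.023 0.338 2.47
vertex -1.597 -0.563 3.036
endloop
endfacet
facet normal -0.258 0.381 -0.888
outer loop
vertex -1.023 0.338 2.47
vertex -0.011 -0.111 1.983
vertex -1.023 -0.773 1.993
endloop
endfacet
facet normal 0.757 -0.112 -0.643
outer loop
vertex -0.011 -0.111 1.983
vertex 0.697 -0.497 2.884
vertex 0.04 -1.289 2.249
endloop
endfacet
facet normal -0.129 -0.848 0.514
outer loop
vertex -0.94 -1.569 2.9
vertex 0.123 -1.398 3.45
vertex -0.889 -0.949 3.937
endloop
endfacet
facet normal -0.757 -0.544 0.362
outer loop
vertex -0.94 -1.569 2.9
vertex -0.889 -0.949 3.937
vertex -1.597 -0.563 3.036
endloop
endfacet
facet normal -0.806 -0.479 -0.347
outer loop
vertex -0.94 -1.569 2.9
vertex -1.597 -0.563 3.036
vertex -1.023 -0.773 1.993
endloop
endfacet
facet normal -0.209 -0.744 -0.634
outer loop
vertex -0.94 -1.569 2.9
vertex -1.023 -0.773 1.993
vertex 0.04 -1.289 2.249
endloop
endfacet
facet normal 0.210 -0.972 -0.103
outer loop
vertex -0.94 -1.569 2.9
vertex 0.04 -1.289 2.249
vertex 0.123 -1.398 3.45
endloop
endfacet
facet normal 0.258 -0.381 0.888
outer loop
vertex -0.889 -0.949 3.937
vertex 0.123 -1.398 3.45
vertex 0.123 -0.287 3.927
endloop
endfacet
facet normal -0.757 0.112 0.643
outer loop
vertex -1.597 -0.563 3.036
vertex -0.889 -0.949 3.937
vertex -0.94 0.229 3.671
endloop
endfacet
facet normal -0.836 0.216 -0.504
outer loop
vertex -1.023 -0.773 1.993
vertex -1.597 -0.563 3.036
vertex -1.023 0.338 2.47
endloop
endfacet
facet normal 0.130 -0.213 -0.968
outer loop
vertex 0.04 -1.289 2.249
vertex -1.023 -0.773 1.993
vertex -0.011 -0.111 1.983
endloop
endfacet
facet normal 0.806 -0.582 -0.109
outer loop
vertex 0.123 -1.398 3.45
vertex 0.04 -1.289 2.249
vertex 0.697 -0.497 2.884
endloop
endfacet
facet normal -0.832 0.522 -0.188
outer loop
vertex -3.335 -1.809 -1.758
vertex -2.395 -0.522 -2.349
vertex -3.414 -2.596 -3.595
endloop
endfacet
facet normal -0.553 -0.757 0.348
outer loop
vertex -1.625 -3.718 -3.191
vertex -3.335 -1.809 -1.758
vertex -3.414 -2.596 -3.595
endloop
endfacet
facet normal -0.832 0.522 -0.188
outer loop
vertex -3.414 -2.596 -3.595
vertex -2.395 -0.522 -2.349
vertex -2.474 -1.309 -4.186
endloop
endfacet
facet normal -0.039 -0.393 -0.919
outer loop
vertex -2.474 -1.309 -4.186
vertex -1.625 -3.718 -3.191
vertex -3.414 -2.596 -3.595
endloop
endfacet
facet normal 0.039 0.393 0.919
outer loop
vertex -3.335 -1.809 -1.758
vertex -0.606 -1.644 -1.945
vertex -2.395 -0.522 -2.349
endloop
endfacet
facet normal -0.553 -0.757 0.348
outer loop
vertex -1.546 -2.931 -1.354
vertex -3.335 -1.809 -1.758
vertex -1.625 -3.718 -3.191
endloop
endfacet
facet normal 0.039 0.393 0.919
outer loop
vertex -1.546 -2.931 -1.354
vertex -0.606 -1.644 -1.945
vertex -3.335 -1.809 -1.758
endloop
endfacet
facet normal 0.553 0.757 -0.348
outer loop
vertex -2.395 -0.522 -2.349
vertex -0.606 -1.644 -1.945
vertex -2.474 -1.309 -4.186
endloop
endfacet
facet normal -0.039 -0.393 -0.919
outer loop
vertex -0.685 -2.431 -3.782
vertex -1.625 -3.718 -3.191
vertex -2.474 -1.309 -4.186
endloop
endfacet
facet normal 0.553 0.757 -0.348
outer loop
vertex -2.474 -1.309 -4.186
vertex -0.606 -1.644 -1.945
vertex -0.685 -2.431 -3.782
endloop
endfacet
facet normal 0.832 -0.522 0.188
outer loop
vertex -0.685 -2.431 -3.782
vertex -1.546 -2.931 -1.354
vertex -1.625 -3.718 -3.191
endloop
endfacet
facet normal 0.832 -0.522 0.188
outer loop
vertex -0.606 -1.644 -1.945
vertex -1.546 -2.931 -1.354
vertex -0.685 -2.431 -3.782
endloop
endfacet

endsolid
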